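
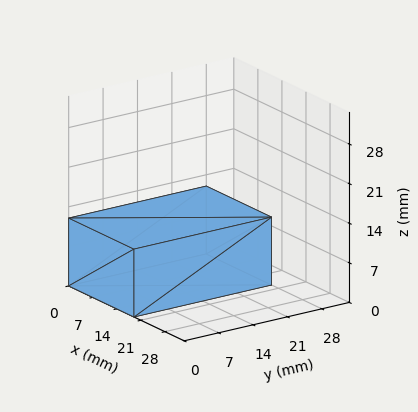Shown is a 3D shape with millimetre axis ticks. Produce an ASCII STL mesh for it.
Reading the render: the shape is a rectangular box, roughly 19 × 28 mm footprint and 12 mm tall (dimensions read to the nearest mm from the axis ticks). For the STL, each face is triangulated and given an outward normal.

solid part
  facet normal 0.0000 0.0000 -1.0000
    outer loop
      vertex 19.0 28.0 0.0
      vertex 19.0 0.0 0.0
      vertex 0.0 0.0 0.0
    endloop
  endfacet
  facet normal 0.0000 0.0000 -1.0000
    outer loop
      vertex 0.0 28.0 0.0
      vertex 19.0 28.0 0.0
      vertex 0.0 0.0 0.0
    endloop
  endfacet
  facet normal 0.0000 0.0000 1.0000
    outer loop
      vertex 0.0 0.0 12.0
      vertex 19.0 0.0 12.0
      vertex 19.0 28.0 12.0
    endloop
  endfacet
  facet normal 0.0000 0.0000 1.0000
    outer loop
      vertex 0.0 0.0 12.0
      vertex 19.0 28.0 12.0
      vertex 0.0 28.0 12.0
    endloop
  endfacet
  facet normal 0.0000 -1.0000 0.0000
    outer loop
      vertex 0.0 0.0 0.0
      vertex 19.0 0.0 0.0
      vertex 19.0 0.0 12.0
    endloop
  endfacet
  facet normal 0.0000 -1.0000 0.0000
    outer loop
      vertex 0.0 0.0 0.0
      vertex 19.0 0.0 12.0
      vertex 0.0 0.0 12.0
    endloop
  endfacet
  facet normal 0.0000 1.0000 0.0000
    outer loop
      vertex 19.0 28.0 12.0
      vertex 19.0 28.0 0.0
      vertex 0.0 28.0 0.0
    endloop
  endfacet
  facet normal 0.0000 1.0000 0.0000
    outer loop
      vertex 0.0 28.0 12.0
      vertex 19.0 28.0 12.0
      vertex 0.0 28.0 0.0
    endloop
  endfacet
  facet normal -1.0000 0.0000 0.0000
    outer loop
      vertex 0.0 28.0 12.0
      vertex 0.0 28.0 0.0
      vertex 0.0 0.0 0.0
    endloop
  endfacet
  facet normal -1.0000 0.0000 0.0000
    outer loop
      vertex 0.0 0.0 12.0
      vertex 0.0 28.0 12.0
      vertex 0.0 0.0 0.0
    endloop
  endfacet
  facet normal 1.0000 0.0000 0.0000
    outer loop
      vertex 19.0 0.0 0.0
      vertex 19.0 28.0 0.0
      vertex 19.0 28.0 12.0
    endloop
  endfacet
  facet normal 1.0000 0.0000 0.0000
    outer loop
      vertex 19.0 0.0 0.0
      vertex 19.0 28.0 12.0
      vertex 19.0 0.0 12.0
    endloop
  endfacet
endsolid part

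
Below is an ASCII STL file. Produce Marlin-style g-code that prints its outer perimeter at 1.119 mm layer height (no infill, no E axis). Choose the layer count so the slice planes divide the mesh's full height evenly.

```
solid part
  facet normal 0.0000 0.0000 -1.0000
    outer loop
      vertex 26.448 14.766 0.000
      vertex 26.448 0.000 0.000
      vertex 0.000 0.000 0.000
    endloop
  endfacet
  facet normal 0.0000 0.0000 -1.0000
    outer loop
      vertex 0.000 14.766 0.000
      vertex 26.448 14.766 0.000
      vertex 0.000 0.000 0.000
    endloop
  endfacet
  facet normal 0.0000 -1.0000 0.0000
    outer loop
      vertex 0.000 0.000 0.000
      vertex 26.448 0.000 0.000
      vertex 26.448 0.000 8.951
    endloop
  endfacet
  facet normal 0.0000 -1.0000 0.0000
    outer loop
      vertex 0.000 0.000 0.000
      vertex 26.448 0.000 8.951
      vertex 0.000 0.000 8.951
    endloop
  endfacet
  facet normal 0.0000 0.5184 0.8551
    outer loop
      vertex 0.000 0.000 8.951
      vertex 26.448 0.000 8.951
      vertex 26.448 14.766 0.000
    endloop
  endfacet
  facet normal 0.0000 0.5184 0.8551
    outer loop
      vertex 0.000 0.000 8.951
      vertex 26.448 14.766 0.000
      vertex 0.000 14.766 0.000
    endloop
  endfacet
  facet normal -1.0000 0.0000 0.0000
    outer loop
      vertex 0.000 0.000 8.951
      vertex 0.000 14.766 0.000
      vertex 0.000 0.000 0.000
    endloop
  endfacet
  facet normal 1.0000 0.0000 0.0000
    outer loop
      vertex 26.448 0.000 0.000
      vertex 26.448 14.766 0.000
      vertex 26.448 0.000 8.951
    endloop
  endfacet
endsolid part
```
; perimeter-only toolpath
G21 ; units = mm
G90 ; absolute positioning
G28 ; home
; layer 1
G0 Z1.119
G0 X0.000 Y0.000
G1 X26.448 Y0.000
G1 X26.448 Y12.920
G1 X0.000 Y12.920
G1 X0.000 Y0.000
; layer 2
G0 Z2.238
G0 X0.000 Y0.000
G1 X26.448 Y0.000
G1 X26.448 Y11.075
G1 X0.000 Y11.075
G1 X0.000 Y0.000
; layer 3
G0 Z3.357
G0 X0.000 Y0.000
G1 X26.448 Y0.000
G1 X26.448 Y9.229
G1 X0.000 Y9.229
G1 X0.000 Y0.000
; layer 4
G0 Z4.476
G0 X0.000 Y0.000
G1 X26.448 Y0.000
G1 X26.448 Y7.383
G1 X0.000 Y7.383
G1 X0.000 Y0.000
; layer 5
G0 Z5.594
G0 X0.000 Y0.000
G1 X26.448 Y0.000
G1 X26.448 Y5.537
G1 X0.000 Y5.537
G1 X0.000 Y0.000
; layer 6
G0 Z6.713
G0 X0.000 Y0.000
G1 X26.448 Y0.000
G1 X26.448 Y3.692
G1 X0.000 Y3.692
G1 X0.000 Y0.000
; layer 7
G0 Z7.832
G0 X0.000 Y0.000
G1 X26.448 Y0.000
G1 X26.448 Y1.846
G1 X0.000 Y1.846
G1 X0.000 Y0.000
M2 ; end

The solid is a wedge (ramp): 26.4 × 14.8 mm base, rising to 8.95 mm along the y=0 edge and sloping linearly to z=0 at y=14.8. Slicing at Δz = 1.119 mm — 8 equal slices spanning the solid's height, so layer i sits at z = i·h/8 — gives 7 non-empty perimeters. Each is a 4-segment closed polygon; G0 lifts to the layer z and rapids to the start vertex, then G1 traces the edges. The cross-section shrinks linearly with z (the slice at the apex is degenerate and omitted).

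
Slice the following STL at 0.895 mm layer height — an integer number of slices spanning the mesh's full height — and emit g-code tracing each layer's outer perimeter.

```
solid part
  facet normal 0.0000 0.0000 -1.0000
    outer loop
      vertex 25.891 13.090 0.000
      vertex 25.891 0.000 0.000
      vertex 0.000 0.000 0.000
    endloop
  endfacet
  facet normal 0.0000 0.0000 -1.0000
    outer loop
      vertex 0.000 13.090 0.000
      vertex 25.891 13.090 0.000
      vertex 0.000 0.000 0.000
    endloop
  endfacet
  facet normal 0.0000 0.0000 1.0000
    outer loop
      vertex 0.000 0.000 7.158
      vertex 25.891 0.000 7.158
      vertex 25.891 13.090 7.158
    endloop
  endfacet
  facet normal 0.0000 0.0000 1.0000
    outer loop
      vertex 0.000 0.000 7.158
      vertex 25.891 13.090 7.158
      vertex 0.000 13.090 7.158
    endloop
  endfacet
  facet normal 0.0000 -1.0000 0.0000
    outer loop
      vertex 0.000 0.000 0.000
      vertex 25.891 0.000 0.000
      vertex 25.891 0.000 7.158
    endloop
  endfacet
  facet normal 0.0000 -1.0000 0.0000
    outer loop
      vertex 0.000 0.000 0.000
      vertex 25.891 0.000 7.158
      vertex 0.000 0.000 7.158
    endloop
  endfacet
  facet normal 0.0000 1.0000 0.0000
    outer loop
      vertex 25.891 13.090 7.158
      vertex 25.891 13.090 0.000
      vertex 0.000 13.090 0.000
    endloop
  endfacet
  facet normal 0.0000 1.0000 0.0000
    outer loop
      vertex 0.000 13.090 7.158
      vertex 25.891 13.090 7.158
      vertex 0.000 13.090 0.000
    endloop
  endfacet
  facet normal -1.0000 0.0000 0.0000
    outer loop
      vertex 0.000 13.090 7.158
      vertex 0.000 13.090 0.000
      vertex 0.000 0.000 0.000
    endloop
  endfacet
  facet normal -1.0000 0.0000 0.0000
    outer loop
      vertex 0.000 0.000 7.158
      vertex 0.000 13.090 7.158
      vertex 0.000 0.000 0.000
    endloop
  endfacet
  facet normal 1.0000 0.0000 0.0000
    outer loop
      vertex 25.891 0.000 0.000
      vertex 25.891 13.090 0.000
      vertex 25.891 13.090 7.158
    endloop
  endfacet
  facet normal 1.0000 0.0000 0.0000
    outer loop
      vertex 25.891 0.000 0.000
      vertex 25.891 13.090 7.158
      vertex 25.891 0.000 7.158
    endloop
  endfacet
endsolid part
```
; perimeter-only toolpath
G21 ; units = mm
G90 ; absolute positioning
G28 ; home
; layer 1
G0 Z0.895
G0 X0.000 Y0.000
G1 X25.891 Y0.000
G1 X25.891 Y13.090
G1 X0.000 Y13.090
G1 X0.000 Y0.000
; layer 2
G0 Z1.790
G0 X0.000 Y0.000
G1 X25.891 Y0.000
G1 X25.891 Y13.090
G1 X0.000 Y13.090
G1 X0.000 Y0.000
; layer 3
G0 Z2.684
G0 X0.000 Y0.000
G1 X25.891 Y0.000
G1 X25.891 Y13.090
G1 X0.000 Y13.090
G1 X0.000 Y0.000
; layer 4
G0 Z3.579
G0 X0.000 Y0.000
G1 X25.891 Y0.000
G1 X25.891 Y13.090
G1 X0.000 Y13.090
G1 X0.000 Y0.000
; layer 5
G0 Z4.474
G0 X0.000 Y0.000
G1 X25.891 Y0.000
G1 X25.891 Y13.090
G1 X0.000 Y13.090
G1 X0.000 Y0.000
; layer 6
G0 Z5.369
G0 X0.000 Y0.000
G1 X25.891 Y0.000
G1 X25.891 Y13.090
G1 X0.000 Y13.090
G1 X0.000 Y0.000
; layer 7
G0 Z6.263
G0 X0.000 Y0.000
G1 X25.891 Y0.000
G1 X25.891 Y13.090
G1 X0.000 Y13.090
G1 X0.000 Y0.000
; layer 8
G0 Z7.158
G0 X0.000 Y0.000
G1 X25.891 Y0.000
G1 X25.891 Y13.090
G1 X0.000 Y13.090
G1 X0.000 Y0.000
M2 ; end

The solid is a rectangular box, roughly 25.9 × 13.1 mm footprint and 7.16 mm tall. Slicing at Δz = 0.895 mm — 8 equal slices spanning the solid's height, so layer i sits at z = i·h/8 — gives 8 non-empty perimeters. Each is a 4-segment closed polygon; G0 lifts to the layer z and rapids to the start vertex, then G1 traces the edges.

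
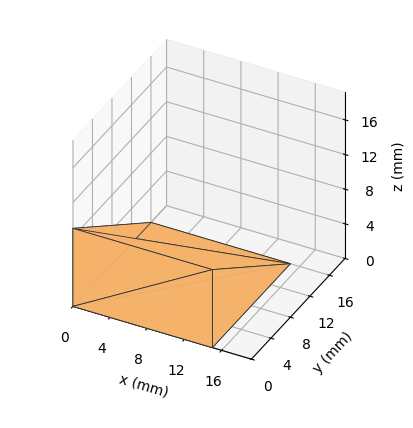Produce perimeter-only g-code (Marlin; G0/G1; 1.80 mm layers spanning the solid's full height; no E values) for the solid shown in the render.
Reading the render: the shape is a wedge (ramp): 15 × 16 mm base, rising to 9 mm along the y=0 edge and sloping linearly to z=0 at y=16 (dimensions read to the nearest mm from the axis ticks). For the g-code, the solid's height is divided into equal slices at the stated Δz and each level perimeter traced with G1 moves after a G0 lift.

; perimeter-only toolpath
G21 ; units = mm
G90 ; absolute positioning
G28 ; home
; layer 1
G0 Z1.80
G0 X0.00 Y0.00
G1 X15.00 Y0.00
G1 X15.00 Y12.80
G1 X0.00 Y12.80
G1 X0.00 Y0.00
; layer 2
G0 Z3.60
G0 X0.00 Y0.00
G1 X15.00 Y0.00
G1 X15.00 Y9.60
G1 X0.00 Y9.60
G1 X0.00 Y0.00
; layer 3
G0 Z5.40
G0 X0.00 Y0.00
G1 X15.00 Y0.00
G1 X15.00 Y6.40
G1 X0.00 Y6.40
G1 X0.00 Y0.00
; layer 4
G0 Z7.20
G0 X0.00 Y0.00
G1 X15.00 Y0.00
G1 X15.00 Y3.20
G1 X0.00 Y3.20
G1 X0.00 Y0.00
M2 ; end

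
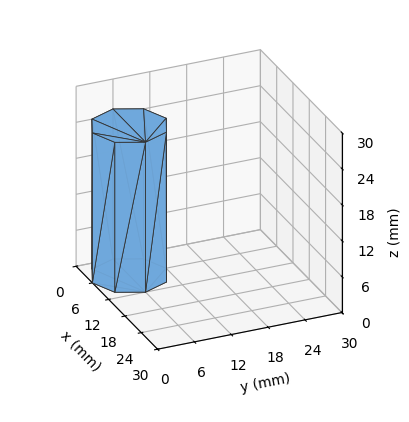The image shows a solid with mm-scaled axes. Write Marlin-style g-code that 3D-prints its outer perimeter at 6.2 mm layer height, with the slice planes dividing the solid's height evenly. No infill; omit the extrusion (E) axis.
Reading the render: the shape is a regular 8-sided prism (a cylinder approximated with 8 flat sides), circumscribed radius ≈ 6 mm, height ≈ 25 mm (dimensions read to the nearest mm from the axis ticks). For the g-code, the solid's height is divided into equal slices at the stated Δz and each level perimeter traced with G1 moves after a G0 lift.

; perimeter-only toolpath
G21 ; units = mm
G90 ; absolute positioning
G28 ; home
; layer 1
G0 Z6.2
G0 X12.0 Y6.0
G1 X10.2 Y10.2
G1 X6.0 Y12.0
G1 X1.8 Y10.2
G1 X0.0 Y6.0
G1 X1.8 Y1.8
G1 X6.0 Y0.0
G1 X10.2 Y1.8
G1 X12.0 Y6.0
; layer 2
G0 Z12.5
G0 X12.0 Y6.0
G1 X10.2 Y10.2
G1 X6.0 Y12.0
G1 X1.8 Y10.2
G1 X0.0 Y6.0
G1 X1.8 Y1.8
G1 X6.0 Y0.0
G1 X10.2 Y1.8
G1 X12.0 Y6.0
; layer 3
G0 Z18.8
G0 X12.0 Y6.0
G1 X10.2 Y10.2
G1 X6.0 Y12.0
G1 X1.8 Y10.2
G1 X0.0 Y6.0
G1 X1.8 Y1.8
G1 X6.0 Y0.0
G1 X10.2 Y1.8
G1 X12.0 Y6.0
; layer 4
G0 Z25.0
G0 X12.0 Y6.0
G1 X10.2 Y10.2
G1 X6.0 Y12.0
G1 X1.8 Y10.2
G1 X0.0 Y6.0
G1 X1.8 Y1.8
G1 X6.0 Y0.0
G1 X10.2 Y1.8
G1 X12.0 Y6.0
M2 ; end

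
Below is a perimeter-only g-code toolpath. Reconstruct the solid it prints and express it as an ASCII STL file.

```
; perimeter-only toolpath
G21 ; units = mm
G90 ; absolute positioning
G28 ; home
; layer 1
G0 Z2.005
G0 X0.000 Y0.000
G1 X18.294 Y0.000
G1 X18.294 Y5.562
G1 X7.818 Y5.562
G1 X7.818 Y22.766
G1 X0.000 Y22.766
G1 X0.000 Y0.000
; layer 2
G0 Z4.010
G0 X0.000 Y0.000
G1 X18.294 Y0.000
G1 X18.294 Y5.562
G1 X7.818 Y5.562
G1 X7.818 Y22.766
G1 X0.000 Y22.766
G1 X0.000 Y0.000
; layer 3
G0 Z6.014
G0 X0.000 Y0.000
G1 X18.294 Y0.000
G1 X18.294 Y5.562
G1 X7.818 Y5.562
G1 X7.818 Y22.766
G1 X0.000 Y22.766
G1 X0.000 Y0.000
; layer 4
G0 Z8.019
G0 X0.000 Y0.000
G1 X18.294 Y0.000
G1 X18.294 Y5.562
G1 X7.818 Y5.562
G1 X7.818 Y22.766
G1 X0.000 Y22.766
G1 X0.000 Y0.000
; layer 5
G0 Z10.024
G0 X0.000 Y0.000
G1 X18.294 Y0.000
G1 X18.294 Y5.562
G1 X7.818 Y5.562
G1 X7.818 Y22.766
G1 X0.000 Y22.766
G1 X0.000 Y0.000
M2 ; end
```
solid part
  facet normal 0.0000 0.0000 -1.0000
    outer loop
      vertex 18.294 5.562 0.000
      vertex 18.294 0.000 0.000
      vertex 0.000 0.000 0.000
    endloop
  endfacet
  facet normal 0.0000 0.0000 -1.0000
    outer loop
      vertex 7.818 5.562 0.000
      vertex 18.294 5.562 0.000
      vertex 0.000 0.000 0.000
    endloop
  endfacet
  facet normal 0.0000 0.0000 -1.0000
    outer loop
      vertex 7.818 22.766 0.000
      vertex 7.818 5.562 0.000
      vertex 0.000 0.000 0.000
    endloop
  endfacet
  facet normal 0.0000 0.0000 -1.0000
    outer loop
      vertex 0.000 22.766 0.000
      vertex 7.818 22.766 0.000
      vertex 0.000 0.000 0.000
    endloop
  endfacet
  facet normal 0.0000 0.0000 1.0000
    outer loop
      vertex 0.000 0.000 10.024
      vertex 18.294 0.000 10.024
      vertex 18.294 5.562 10.024
    endloop
  endfacet
  facet normal 0.0000 0.0000 1.0000
    outer loop
      vertex 0.000 0.000 10.024
      vertex 18.294 5.562 10.024
      vertex 7.818 5.562 10.024
    endloop
  endfacet
  facet normal 0.0000 0.0000 1.0000
    outer loop
      vertex 0.000 0.000 10.024
      vertex 7.818 5.562 10.024
      vertex 7.818 22.766 10.024
    endloop
  endfacet
  facet normal 0.0000 0.0000 1.0000
    outer loop
      vertex 0.000 0.000 10.024
      vertex 7.818 22.766 10.024
      vertex 0.000 22.766 10.024
    endloop
  endfacet
  facet normal 0.0000 -1.0000 0.0000
    outer loop
      vertex 0.000 0.000 0.000
      vertex 18.294 0.000 0.000
      vertex 18.294 0.000 10.024
    endloop
  endfacet
  facet normal 0.0000 -1.0000 0.0000
    outer loop
      vertex 0.000 0.000 0.000
      vertex 18.294 0.000 10.024
      vertex 0.000 0.000 10.024
    endloop
  endfacet
  facet normal 1.0000 0.0000 0.0000
    outer loop
      vertex 18.294 0.000 0.000
      vertex 18.294 5.562 0.000
      vertex 18.294 5.562 10.024
    endloop
  endfacet
  facet normal 1.0000 0.0000 0.0000
    outer loop
      vertex 18.294 0.000 0.000
      vertex 18.294 5.562 10.024
      vertex 18.294 0.000 10.024
    endloop
  endfacet
  facet normal 0.0000 1.0000 0.0000
    outer loop
      vertex 18.294 5.562 0.000
      vertex 7.818 5.562 0.000
      vertex 7.818 5.562 10.024
    endloop
  endfacet
  facet normal 0.0000 1.0000 0.0000
    outer loop
      vertex 18.294 5.562 0.000
      vertex 7.818 5.562 10.024
      vertex 18.294 5.562 10.024
    endloop
  endfacet
  facet normal 1.0000 0.0000 0.0000
    outer loop
      vertex 7.818 5.562 0.000
      vertex 7.818 22.766 0.000
      vertex 7.818 22.766 10.024
    endloop
  endfacet
  facet normal 1.0000 0.0000 0.0000
    outer loop
      vertex 7.818 5.562 0.000
      vertex 7.818 22.766 10.024
      vertex 7.818 5.562 10.024
    endloop
  endfacet
  facet normal 0.0000 1.0000 0.0000
    outer loop
      vertex 7.818 22.766 0.000
      vertex 0.000 22.766 0.000
      vertex 0.000 22.766 10.024
    endloop
  endfacet
  facet normal 0.0000 1.0000 0.0000
    outer loop
      vertex 7.818 22.766 0.000
      vertex 0.000 22.766 10.024
      vertex 7.818 22.766 10.024
    endloop
  endfacet
  facet normal -1.0000 0.0000 0.0000
    outer loop
      vertex 0.000 22.766 0.000
      vertex 0.000 0.000 0.000
      vertex 0.000 0.000 10.024
    endloop
  endfacet
  facet normal -1.0000 0.0000 0.0000
    outer loop
      vertex 0.000 22.766 0.000
      vertex 0.000 0.000 10.024
      vertex 0.000 22.766 10.024
    endloop
  endfacet
endsolid part

The G0 Z moves step by Δz≈2.005 mm. Every layer's G1 loop is the same polygon, so the solid is a straight extrusion of it from z=0 to z≈10. Closing with flat bottom and top caps and triangulating gives 20 facets — an L-shaped prism: outer 18.3 × 22.8 mm, arm thicknesses ≈ 5.56 mm (horizontal) and 7.82 mm (vertical), extruded 10 mm in z.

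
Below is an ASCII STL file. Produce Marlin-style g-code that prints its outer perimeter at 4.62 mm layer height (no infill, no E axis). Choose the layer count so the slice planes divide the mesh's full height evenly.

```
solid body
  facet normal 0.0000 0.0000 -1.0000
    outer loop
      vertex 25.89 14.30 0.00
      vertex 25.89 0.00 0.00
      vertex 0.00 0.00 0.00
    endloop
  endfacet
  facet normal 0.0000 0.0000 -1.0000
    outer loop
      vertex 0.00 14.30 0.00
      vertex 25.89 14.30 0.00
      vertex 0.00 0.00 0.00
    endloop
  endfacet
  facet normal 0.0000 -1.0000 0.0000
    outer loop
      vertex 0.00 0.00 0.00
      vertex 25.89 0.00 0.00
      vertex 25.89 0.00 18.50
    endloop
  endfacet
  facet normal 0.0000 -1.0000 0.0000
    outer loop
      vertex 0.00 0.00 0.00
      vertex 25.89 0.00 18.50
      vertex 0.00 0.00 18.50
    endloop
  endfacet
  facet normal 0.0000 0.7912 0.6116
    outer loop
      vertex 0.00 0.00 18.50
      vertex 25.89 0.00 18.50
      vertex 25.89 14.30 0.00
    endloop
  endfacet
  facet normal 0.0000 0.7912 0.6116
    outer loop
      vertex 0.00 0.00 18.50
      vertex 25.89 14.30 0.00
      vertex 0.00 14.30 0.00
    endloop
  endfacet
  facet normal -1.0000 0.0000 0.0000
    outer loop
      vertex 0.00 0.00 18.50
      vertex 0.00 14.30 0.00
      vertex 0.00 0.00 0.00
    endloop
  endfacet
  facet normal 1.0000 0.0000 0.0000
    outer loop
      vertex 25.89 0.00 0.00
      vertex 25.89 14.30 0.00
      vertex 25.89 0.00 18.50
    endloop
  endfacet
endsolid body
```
; perimeter-only toolpath
G21 ; units = mm
G90 ; absolute positioning
G28 ; home
; layer 1
G0 Z4.62
G0 X0.00 Y0.00
G1 X25.89 Y0.00
G1 X25.89 Y10.73
G1 X0.00 Y10.73
G1 X0.00 Y0.00
; layer 2
G0 Z9.25
G0 X0.00 Y0.00
G1 X25.89 Y0.00
G1 X25.89 Y7.15
G1 X0.00 Y7.15
G1 X0.00 Y0.00
; layer 3
G0 Z13.88
G0 X0.00 Y0.00
G1 X25.89 Y0.00
G1 X25.89 Y3.58
G1 X0.00 Y3.58
G1 X0.00 Y0.00
M2 ; end

The solid is a wedge (ramp): 25.9 × 14.3 mm base, rising to 18.5 mm along the y=0 edge and sloping linearly to z=0 at y=14.3. Slicing at Δz = 4.62 mm — 4 equal slices spanning the solid's height, so layer i sits at z = i·h/4 — gives 3 non-empty perimeters. Each is a 4-segment closed polygon; G0 lifts to the layer z and rapids to the start vertex, then G1 traces the edges. The cross-section shrinks linearly with z (the slice at the apex is degenerate and omitted).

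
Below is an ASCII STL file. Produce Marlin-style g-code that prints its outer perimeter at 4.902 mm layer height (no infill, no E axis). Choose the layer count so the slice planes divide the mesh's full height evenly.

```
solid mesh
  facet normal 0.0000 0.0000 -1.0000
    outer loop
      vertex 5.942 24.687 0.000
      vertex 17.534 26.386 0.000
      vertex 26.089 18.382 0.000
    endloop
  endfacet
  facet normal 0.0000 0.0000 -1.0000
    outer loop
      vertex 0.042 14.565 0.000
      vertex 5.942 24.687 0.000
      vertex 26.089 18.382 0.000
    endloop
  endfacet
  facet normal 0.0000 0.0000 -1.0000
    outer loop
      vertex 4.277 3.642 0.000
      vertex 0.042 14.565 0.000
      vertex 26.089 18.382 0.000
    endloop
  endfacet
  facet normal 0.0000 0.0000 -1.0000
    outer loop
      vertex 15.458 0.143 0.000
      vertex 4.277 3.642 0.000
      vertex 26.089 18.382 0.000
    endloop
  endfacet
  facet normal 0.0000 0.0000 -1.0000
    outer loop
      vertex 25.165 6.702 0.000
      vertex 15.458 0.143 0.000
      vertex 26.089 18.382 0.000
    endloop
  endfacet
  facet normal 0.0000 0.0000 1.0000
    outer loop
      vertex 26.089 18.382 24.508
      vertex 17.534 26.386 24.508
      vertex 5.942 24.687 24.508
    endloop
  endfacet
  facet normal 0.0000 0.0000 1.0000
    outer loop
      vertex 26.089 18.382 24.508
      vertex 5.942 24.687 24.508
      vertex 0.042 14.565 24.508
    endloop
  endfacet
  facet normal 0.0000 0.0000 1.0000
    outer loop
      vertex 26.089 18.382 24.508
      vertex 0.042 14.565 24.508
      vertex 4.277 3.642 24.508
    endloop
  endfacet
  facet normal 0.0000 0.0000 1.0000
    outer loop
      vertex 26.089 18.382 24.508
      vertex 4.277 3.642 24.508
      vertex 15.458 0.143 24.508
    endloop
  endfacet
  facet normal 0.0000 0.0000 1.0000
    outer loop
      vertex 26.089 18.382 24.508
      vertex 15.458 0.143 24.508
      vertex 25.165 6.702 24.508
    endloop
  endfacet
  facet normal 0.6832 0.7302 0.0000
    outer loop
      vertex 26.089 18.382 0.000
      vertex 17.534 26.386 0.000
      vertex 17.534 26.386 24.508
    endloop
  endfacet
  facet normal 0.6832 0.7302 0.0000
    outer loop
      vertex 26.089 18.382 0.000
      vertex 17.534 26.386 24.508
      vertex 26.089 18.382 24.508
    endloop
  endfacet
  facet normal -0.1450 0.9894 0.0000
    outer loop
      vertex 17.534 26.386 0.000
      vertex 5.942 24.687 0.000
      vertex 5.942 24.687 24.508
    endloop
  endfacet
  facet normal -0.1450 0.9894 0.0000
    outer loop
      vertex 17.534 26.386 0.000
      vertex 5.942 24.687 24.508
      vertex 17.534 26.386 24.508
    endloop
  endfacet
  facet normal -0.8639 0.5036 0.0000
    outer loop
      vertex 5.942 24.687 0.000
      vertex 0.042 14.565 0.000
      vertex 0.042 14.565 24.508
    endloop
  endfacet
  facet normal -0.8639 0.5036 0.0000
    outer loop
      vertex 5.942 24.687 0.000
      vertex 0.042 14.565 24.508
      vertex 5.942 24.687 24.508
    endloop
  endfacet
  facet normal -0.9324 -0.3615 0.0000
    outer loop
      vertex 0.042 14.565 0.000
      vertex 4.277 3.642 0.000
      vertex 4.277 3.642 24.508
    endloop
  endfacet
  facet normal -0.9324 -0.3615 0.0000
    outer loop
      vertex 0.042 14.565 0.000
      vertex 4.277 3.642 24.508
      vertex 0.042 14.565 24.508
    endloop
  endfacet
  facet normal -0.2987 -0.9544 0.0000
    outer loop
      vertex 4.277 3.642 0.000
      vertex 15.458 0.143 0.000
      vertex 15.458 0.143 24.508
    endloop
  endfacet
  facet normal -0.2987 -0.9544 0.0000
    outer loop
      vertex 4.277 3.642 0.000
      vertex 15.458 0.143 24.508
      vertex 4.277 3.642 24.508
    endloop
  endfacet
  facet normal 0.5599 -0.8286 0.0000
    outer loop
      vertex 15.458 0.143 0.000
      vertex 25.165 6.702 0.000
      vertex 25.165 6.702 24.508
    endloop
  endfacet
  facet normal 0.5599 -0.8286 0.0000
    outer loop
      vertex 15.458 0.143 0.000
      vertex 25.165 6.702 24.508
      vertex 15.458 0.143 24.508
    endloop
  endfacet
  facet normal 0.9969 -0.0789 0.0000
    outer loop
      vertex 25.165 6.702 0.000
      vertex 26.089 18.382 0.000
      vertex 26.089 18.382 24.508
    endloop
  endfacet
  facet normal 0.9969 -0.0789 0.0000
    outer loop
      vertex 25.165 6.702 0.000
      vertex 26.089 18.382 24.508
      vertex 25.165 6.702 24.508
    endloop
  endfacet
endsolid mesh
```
; perimeter-only toolpath
G21 ; units = mm
G90 ; absolute positioning
G28 ; home
; layer 1
G0 Z4.902
G0 X26.089 Y18.382
G1 X17.534 Y26.386
G1 X5.942 Y24.687
G1 X0.042 Y14.565
G1 X4.277 Y3.642
G1 X15.458 Y0.143
G1 X25.165 Y6.702
G1 X26.089 Y18.382
; layer 2
G0 Z9.803
G0 X26.089 Y18.382
G1 X17.534 Y26.386
G1 X5.942 Y24.687
G1 X0.042 Y14.565
G1 X4.277 Y3.642
G1 X15.458 Y0.143
G1 X25.165 Y6.702
G1 X26.089 Y18.382
; layer 3
G0 Z14.705
G0 X26.089 Y18.382
G1 X17.534 Y26.386
G1 X5.942 Y24.687
G1 X0.042 Y14.565
G1 X4.277 Y3.642
G1 X15.458 Y0.143
G1 X25.165 Y6.702
G1 X26.089 Y18.382
; layer 4
G0 Z19.606
G0 X26.089 Y18.382
G1 X17.534 Y26.386
G1 X5.942 Y24.687
G1 X0.042 Y14.565
G1 X4.277 Y3.642
G1 X15.458 Y0.143
G1 X25.165 Y6.702
G1 X26.089 Y18.382
; layer 5
G0 Z24.508
G0 X26.089 Y18.382
G1 X17.534 Y26.386
G1 X5.942 Y24.687
G1 X0.042 Y14.565
G1 X4.277 Y3.642
G1 X15.458 Y0.143
G1 X25.165 Y6.702
G1 X26.089 Y18.382
M2 ; end

The solid is a regular 7-sided prism (a cylinder approximated with 7 flat sides), circumscribed radius ≈ 13.5 mm, height ≈ 24.5 mm. Slicing at Δz = 4.902 mm — 5 equal slices spanning the solid's height, so layer i sits at z = i·h/5 — gives 5 non-empty perimeters. Each is a 7-segment closed polygon; G0 lifts to the layer z and rapids to the start vertex, then G1 traces the edges.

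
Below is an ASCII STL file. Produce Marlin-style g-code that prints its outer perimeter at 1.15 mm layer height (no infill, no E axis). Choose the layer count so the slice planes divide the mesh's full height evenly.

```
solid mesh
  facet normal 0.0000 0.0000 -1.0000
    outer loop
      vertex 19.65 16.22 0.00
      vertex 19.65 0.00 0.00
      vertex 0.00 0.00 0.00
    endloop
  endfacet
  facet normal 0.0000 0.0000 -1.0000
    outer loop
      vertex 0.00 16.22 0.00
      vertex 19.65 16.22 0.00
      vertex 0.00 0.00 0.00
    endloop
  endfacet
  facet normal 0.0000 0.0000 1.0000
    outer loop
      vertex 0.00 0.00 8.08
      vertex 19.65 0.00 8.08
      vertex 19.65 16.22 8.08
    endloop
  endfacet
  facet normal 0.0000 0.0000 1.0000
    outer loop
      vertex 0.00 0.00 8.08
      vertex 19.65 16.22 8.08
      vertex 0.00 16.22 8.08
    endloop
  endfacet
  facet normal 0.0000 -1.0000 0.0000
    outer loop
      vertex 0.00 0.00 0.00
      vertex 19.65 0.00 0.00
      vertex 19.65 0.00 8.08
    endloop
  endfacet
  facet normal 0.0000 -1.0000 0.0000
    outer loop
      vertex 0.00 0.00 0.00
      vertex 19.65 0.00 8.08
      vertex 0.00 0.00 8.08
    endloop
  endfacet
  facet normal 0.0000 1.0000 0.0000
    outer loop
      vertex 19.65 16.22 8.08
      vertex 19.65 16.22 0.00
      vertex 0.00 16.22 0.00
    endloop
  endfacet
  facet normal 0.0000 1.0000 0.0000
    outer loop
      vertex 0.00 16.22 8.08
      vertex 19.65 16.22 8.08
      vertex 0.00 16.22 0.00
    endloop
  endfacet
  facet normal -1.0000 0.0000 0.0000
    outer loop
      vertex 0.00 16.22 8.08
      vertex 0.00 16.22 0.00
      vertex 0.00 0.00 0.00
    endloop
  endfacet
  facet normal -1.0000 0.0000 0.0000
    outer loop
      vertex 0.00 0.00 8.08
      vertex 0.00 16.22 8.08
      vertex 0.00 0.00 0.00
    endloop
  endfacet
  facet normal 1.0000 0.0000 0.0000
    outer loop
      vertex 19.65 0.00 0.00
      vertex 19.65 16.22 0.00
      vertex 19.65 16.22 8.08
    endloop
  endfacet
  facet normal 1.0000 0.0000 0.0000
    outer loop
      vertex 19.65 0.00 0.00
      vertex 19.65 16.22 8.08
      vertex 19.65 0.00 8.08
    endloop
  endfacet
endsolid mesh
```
; perimeter-only toolpath
G21 ; units = mm
G90 ; absolute positioning
G28 ; home
; layer 1
G0 Z1.15
G0 X0.00 Y0.00
G1 X19.65 Y0.00
G1 X19.65 Y16.22
G1 X0.00 Y16.22
G1 X0.00 Y0.00
; layer 2
G0 Z2.31
G0 X0.00 Y0.00
G1 X19.65 Y0.00
G1 X19.65 Y16.22
G1 X0.00 Y16.22
G1 X0.00 Y0.00
; layer 3
G0 Z3.46
G0 X0.00 Y0.00
G1 X19.65 Y0.00
G1 X19.65 Y16.22
G1 X0.00 Y16.22
G1 X0.00 Y0.00
; layer 4
G0 Z4.62
G0 X0.00 Y0.00
G1 X19.65 Y0.00
G1 X19.65 Y16.22
G1 X0.00 Y16.22
G1 X0.00 Y0.00
; layer 5
G0 Z5.77
G0 X0.00 Y0.00
G1 X19.65 Y0.00
G1 X19.65 Y16.22
G1 X0.00 Y16.22
G1 X0.00 Y0.00
; layer 6
G0 Z6.93
G0 X0.00 Y0.00
G1 X19.65 Y0.00
G1 X19.65 Y16.22
G1 X0.00 Y16.22
G1 X0.00 Y0.00
; layer 7
G0 Z8.08
G0 X0.00 Y0.00
G1 X19.65 Y0.00
G1 X19.65 Y16.22
G1 X0.00 Y16.22
G1 X0.00 Y0.00
M2 ; end

The solid is a rectangular box, roughly 19.6 × 16.2 mm footprint and 8.08 mm tall. Slicing at Δz = 1.15 mm — 7 equal slices spanning the solid's height, so layer i sits at z = i·h/7 — gives 7 non-empty perimeters. Each is a 4-segment closed polygon; G0 lifts to the layer z and rapids to the start vertex, then G1 traces the edges.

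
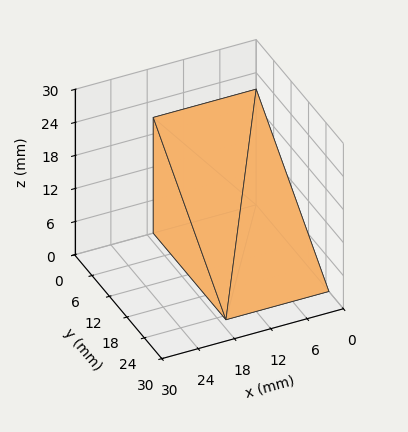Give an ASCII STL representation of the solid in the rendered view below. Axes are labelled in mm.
Reading the render: the shape is a wedge (ramp): 17 × 25 mm base, rising to 21 mm along the y=0 edge and sloping linearly to z=0 at y=25 (dimensions read to the nearest mm from the axis ticks). For the STL, each face is triangulated and given an outward normal.

solid part
  facet normal 0.0000 0.0000 -1.0000
    outer loop
      vertex 17.000 25.000 0.000
      vertex 17.000 0.000 0.000
      vertex 0.000 0.000 0.000
    endloop
  endfacet
  facet normal 0.0000 0.0000 -1.0000
    outer loop
      vertex 0.000 25.000 0.000
      vertex 17.000 25.000 0.000
      vertex 0.000 0.000 0.000
    endloop
  endfacet
  facet normal 0.0000 -1.0000 0.0000
    outer loop
      vertex 0.000 0.000 0.000
      vertex 17.000 0.000 0.000
      vertex 17.000 0.000 21.000
    endloop
  endfacet
  facet normal 0.0000 -1.0000 0.0000
    outer loop
      vertex 0.000 0.000 0.000
      vertex 17.000 0.000 21.000
      vertex 0.000 0.000 21.000
    endloop
  endfacet
  facet normal 0.0000 0.6432 0.7657
    outer loop
      vertex 0.000 0.000 21.000
      vertex 17.000 0.000 21.000
      vertex 17.000 25.000 0.000
    endloop
  endfacet
  facet normal 0.0000 0.6432 0.7657
    outer loop
      vertex 0.000 0.000 21.000
      vertex 17.000 25.000 0.000
      vertex 0.000 25.000 0.000
    endloop
  endfacet
  facet normal -1.0000 0.0000 0.0000
    outer loop
      vertex 0.000 0.000 21.000
      vertex 0.000 25.000 0.000
      vertex 0.000 0.000 0.000
    endloop
  endfacet
  facet normal 1.0000 0.0000 0.0000
    outer loop
      vertex 17.000 0.000 0.000
      vertex 17.000 25.000 0.000
      vertex 17.000 0.000 21.000
    endloop
  endfacet
endsolid part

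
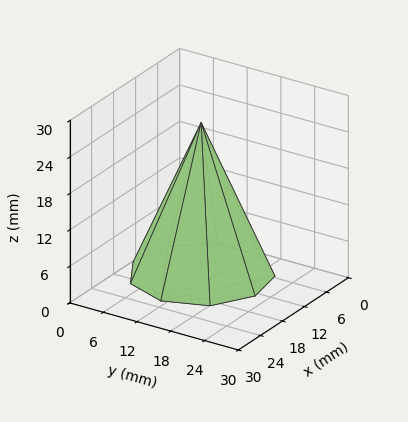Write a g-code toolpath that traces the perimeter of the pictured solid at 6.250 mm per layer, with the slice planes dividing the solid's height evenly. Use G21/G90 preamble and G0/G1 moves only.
Reading the render: the shape is a regular 9-sided pyramid, base circumscribed radius ≈ 11 mm, apex at z ≈ 25 mm (dimensions read to the nearest mm from the axis ticks). For the g-code, the solid's height is divided into equal slices at the stated Δz and each level perimeter traced with G1 moves after a G0 lift.

; perimeter-only toolpath
G21 ; units = mm
G90 ; absolute positioning
G28 ; home
; layer 1
G0 Z6.250
G0 X19.250 Y11.000
G1 X17.319 Y16.303
G1 X12.433 Y19.125
G1 X6.875 Y18.145
G1 X3.247 Y13.822
G1 X3.247 Y8.178
G1 X6.875 Y3.856
G1 X12.433 Y2.875
G1 X17.319 Y5.697
G1 X19.250 Y11.000
; layer 2
G0 Z12.500
G0 X16.500 Y11.000
G1 X15.213 Y14.536
G1 X11.955 Y16.416
G1 X8.250 Y15.763
G1 X5.832 Y12.881
G1 X5.832 Y9.119
G1 X8.250 Y6.237
G1 X11.955 Y5.583
G1 X15.213 Y7.465
G1 X16.500 Y11.000
; layer 3
G0 Z18.750
G0 X13.750 Y11.000
G1 X13.107 Y12.768
G1 X11.477 Y13.708
G1 X9.625 Y13.381
G1 X8.416 Y11.941
G1 X8.416 Y10.059
G1 X9.625 Y8.618
G1 X11.477 Y8.292
G1 X13.107 Y9.232
G1 X13.750 Y11.000
M2 ; end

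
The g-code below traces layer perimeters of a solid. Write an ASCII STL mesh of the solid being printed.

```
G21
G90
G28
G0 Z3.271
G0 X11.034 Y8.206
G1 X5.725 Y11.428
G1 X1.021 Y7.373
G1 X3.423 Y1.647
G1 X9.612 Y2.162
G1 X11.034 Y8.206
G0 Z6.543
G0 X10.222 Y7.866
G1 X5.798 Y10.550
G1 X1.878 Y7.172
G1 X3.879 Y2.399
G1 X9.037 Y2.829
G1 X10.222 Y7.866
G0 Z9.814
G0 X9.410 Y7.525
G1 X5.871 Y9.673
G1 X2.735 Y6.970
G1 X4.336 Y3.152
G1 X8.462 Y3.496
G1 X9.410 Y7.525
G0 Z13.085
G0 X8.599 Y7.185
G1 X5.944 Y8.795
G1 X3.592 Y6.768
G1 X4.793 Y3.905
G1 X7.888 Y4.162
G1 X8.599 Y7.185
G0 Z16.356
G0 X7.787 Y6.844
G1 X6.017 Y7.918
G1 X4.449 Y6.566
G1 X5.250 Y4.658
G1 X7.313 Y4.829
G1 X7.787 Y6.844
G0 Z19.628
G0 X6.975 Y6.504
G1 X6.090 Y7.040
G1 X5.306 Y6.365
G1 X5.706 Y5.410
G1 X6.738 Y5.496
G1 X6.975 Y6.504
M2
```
solid part
  facet normal 0.0000 0.0000 -1.0000
    outer loop
      vertex 0.164 7.575 0.000
      vertex 5.652 12.305 0.000
      vertex 11.846 8.547 0.000
    endloop
  endfacet
  facet normal 0.0000 0.0000 -1.0000
    outer loop
      vertex 2.966 0.894 0.000
      vertex 0.164 7.575 0.000
      vertex 11.846 8.547 0.000
    endloop
  endfacet
  facet normal 0.0000 0.0000 -1.0000
    outer loop
      vertex 10.187 1.495 0.000
      vertex 2.966 0.894 0.000
      vertex 11.846 8.547 0.000
    endloop
  endfacet
  facet normal 0.5068 0.8354 0.2128
    outer loop
      vertex 11.846 8.547 0.000
      vertex 5.652 12.305 0.000
      vertex 6.163 6.163 22.899
    endloop
  endfacet
  facet normal -0.6379 0.7401 0.2128
    outer loop
      vertex 5.652 12.305 0.000
      vertex 0.164 7.575 0.000
      vertex 6.163 6.163 22.899
    endloop
  endfacet
  facet normal -0.9011 -0.3779 0.2128
    outer loop
      vertex 0.164 7.575 0.000
      vertex 2.966 0.894 0.000
      vertex 6.163 6.163 22.899
    endloop
  endfacet
  facet normal 0.0810 -0.9737 0.2127
    outer loop
      vertex 2.966 0.894 0.000
      vertex 10.187 1.495 0.000
      vertex 6.163 6.163 22.899
    endloop
  endfacet
  facet normal 0.9511 -0.2238 0.2128
    outer loop
      vertex 10.187 1.495 0.000
      vertex 11.846 8.547 0.000
      vertex 6.163 6.163 22.899
    endloop
  endfacet
endsolid part

The G0 Z moves step by Δz≈3.271 mm. The G1 loops shrink linearly with z, so the solid tapers from its base footprint up to z≈22.9. Closing with a flat bottom cap and the tapered top and triangulating gives 8 facets — a regular 5-sided pyramid, base circumscribed radius ≈ 6.16 mm, apex at z ≈ 22.9 mm.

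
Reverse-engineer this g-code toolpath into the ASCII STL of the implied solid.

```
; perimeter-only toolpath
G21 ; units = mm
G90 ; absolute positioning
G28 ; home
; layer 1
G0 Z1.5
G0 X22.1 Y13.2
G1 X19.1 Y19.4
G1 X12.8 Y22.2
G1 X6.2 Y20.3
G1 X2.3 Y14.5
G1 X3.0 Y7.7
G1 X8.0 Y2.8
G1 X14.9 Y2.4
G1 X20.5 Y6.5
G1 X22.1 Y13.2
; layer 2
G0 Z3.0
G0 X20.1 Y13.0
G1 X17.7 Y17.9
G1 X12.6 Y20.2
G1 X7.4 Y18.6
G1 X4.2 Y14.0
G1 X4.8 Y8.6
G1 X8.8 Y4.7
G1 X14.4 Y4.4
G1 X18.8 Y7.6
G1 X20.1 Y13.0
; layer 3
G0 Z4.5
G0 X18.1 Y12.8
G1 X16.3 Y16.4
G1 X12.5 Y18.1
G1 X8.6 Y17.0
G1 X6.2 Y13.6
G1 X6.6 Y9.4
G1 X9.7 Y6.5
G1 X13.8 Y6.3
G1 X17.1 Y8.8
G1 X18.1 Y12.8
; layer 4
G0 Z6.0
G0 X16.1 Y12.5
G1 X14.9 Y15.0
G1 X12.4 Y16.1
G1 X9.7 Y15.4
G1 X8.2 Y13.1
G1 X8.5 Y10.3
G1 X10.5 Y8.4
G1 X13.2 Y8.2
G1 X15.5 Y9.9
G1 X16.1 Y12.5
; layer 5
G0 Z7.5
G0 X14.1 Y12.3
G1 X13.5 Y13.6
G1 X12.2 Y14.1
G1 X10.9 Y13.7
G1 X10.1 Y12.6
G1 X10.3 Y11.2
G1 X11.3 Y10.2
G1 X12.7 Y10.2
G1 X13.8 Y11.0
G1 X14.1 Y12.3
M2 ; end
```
solid part
  facet normal 0.0000 0.0000 -1.0000
    outer loop
      vertex 12.9 24.2 0.0
      vertex 20.5 20.8 0.0
      vertex 24.1 13.4 0.0
    endloop
  endfacet
  facet normal 0.0000 0.0000 -1.0000
    outer loop
      vertex 5.0 21.9 0.0
      vertex 12.9 24.2 0.0
      vertex 24.1 13.4 0.0
    endloop
  endfacet
  facet normal 0.0000 0.0000 -1.0000
    outer loop
      vertex 0.3 15.0 0.0
      vertex 5.0 21.9 0.0
      vertex 24.1 13.4 0.0
    endloop
  endfacet
  facet normal 0.0000 0.0000 -1.0000
    outer loop
      vertex 1.2 6.8 0.0
      vertex 0.3 15.0 0.0
      vertex 24.1 13.4 0.0
    endloop
  endfacet
  facet normal 0.0000 0.0000 -1.0000
    outer loop
      vertex 7.2 1.0 0.0
      vertex 1.2 6.8 0.0
      vertex 24.1 13.4 0.0
    endloop
  endfacet
  facet normal 0.0000 0.0000 -1.0000
    outer loop
      vertex 15.5 0.5 0.0
      vertex 7.2 1.0 0.0
      vertex 24.1 13.4 0.0
    endloop
  endfacet
  facet normal 0.0000 0.0000 -1.0000
    outer loop
      vertex 22.2 5.4 0.0
      vertex 15.5 0.5 0.0
      vertex 24.1 13.4 0.0
    endloop
  endfacet
  facet normal 0.5584 0.2717 0.7838
    outer loop
      vertex 24.1 13.4 0.0
      vertex 20.5 20.8 0.0
      vertex 12.1 12.1 9.0
    endloop
  endfacet
  facet normal 0.2534 0.5665 0.7841
    outer loop
      vertex 20.5 20.8 0.0
      vertex 12.9 24.2 0.0
      vertex 12.1 12.1 9.0
    endloop
  endfacet
  facet normal -0.1733 0.5951 0.7847
    outer loop
      vertex 12.9 24.2 0.0
      vertex 5.0 21.9 0.0
      vertex 12.1 12.1 9.0
    endloop
  endfacet
  facet normal -0.5125 0.3491 0.7845
    outer loop
      vertex 5.0 21.9 0.0
      vertex 0.3 15.0 0.0
      vertex 12.1 12.1 9.0
    endloop
  endfacet
  facet normal -0.6155 -0.0676 0.7852
    outer loop
      vertex 0.3 15.0 0.0
      vertex 1.2 6.8 0.0
      vertex 12.1 12.1 9.0
    endloop
  endfacet
  facet normal -0.4310 -0.4458 0.7845
    outer loop
      vertex 1.2 6.8 0.0
      vertex 7.2 1.0 0.0
      vertex 12.1 12.1 9.0
    endloop
  endfacet
  facet normal -0.0373 -0.6194 0.7842
    outer loop
      vertex 7.2 1.0 0.0
      vertex 15.5 0.5 0.0
      vertex 12.1 12.1 9.0
    endloop
  endfacet
  facet normal 0.3664 -0.5010 0.7841
    outer loop
      vertex 15.5 0.5 0.0
      vertex 22.2 5.4 0.0
      vertex 12.1 12.1 9.0
    endloop
  endfacet
  facet normal 0.6037 -0.1434 0.7842
    outer loop
      vertex 22.2 5.4 0.0
      vertex 24.1 13.4 0.0
      vertex 12.1 12.1 9.0
    endloop
  endfacet
endsolid part

The G0 Z moves step by Δz≈1.5 mm. The G1 loops shrink linearly with z, so the solid tapers from its base footprint up to z≈9. Closing with a flat bottom cap and the tapered top and triangulating gives 16 facets — a regular 9-sided pyramid, base circumscribed radius ≈ 12.1 mm, apex at z ≈ 9 mm.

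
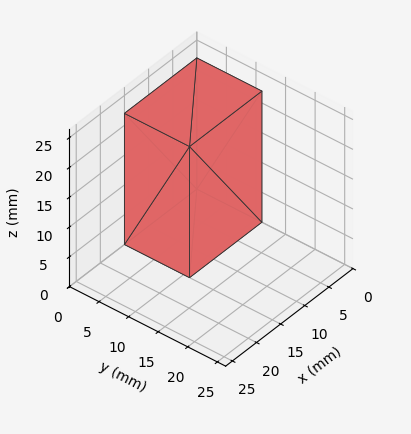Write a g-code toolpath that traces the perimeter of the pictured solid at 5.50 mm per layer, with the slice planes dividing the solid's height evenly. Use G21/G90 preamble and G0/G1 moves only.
Reading the render: the shape is a rectangular box, roughly 15 × 11 mm footprint and 22 mm tall (dimensions read to the nearest mm from the axis ticks). For the g-code, the solid's height is divided into equal slices at the stated Δz and each level perimeter traced with G1 moves after a G0 lift.

; perimeter-only toolpath
G21 ; units = mm
G90 ; absolute positioning
G28 ; home
; layer 1
G0 Z5.50
G0 X0.00 Y0.00
G1 X15.00 Y0.00
G1 X15.00 Y11.00
G1 X0.00 Y11.00
G1 X0.00 Y0.00
; layer 2
G0 Z11.00
G0 X0.00 Y0.00
G1 X15.00 Y0.00
G1 X15.00 Y11.00
G1 X0.00 Y11.00
G1 X0.00 Y0.00
; layer 3
G0 Z16.50
G0 X0.00 Y0.00
G1 X15.00 Y0.00
G1 X15.00 Y11.00
G1 X0.00 Y11.00
G1 X0.00 Y0.00
; layer 4
G0 Z22.00
G0 X0.00 Y0.00
G1 X15.00 Y0.00
G1 X15.00 Y11.00
G1 X0.00 Y11.00
G1 X0.00 Y0.00
M2 ; end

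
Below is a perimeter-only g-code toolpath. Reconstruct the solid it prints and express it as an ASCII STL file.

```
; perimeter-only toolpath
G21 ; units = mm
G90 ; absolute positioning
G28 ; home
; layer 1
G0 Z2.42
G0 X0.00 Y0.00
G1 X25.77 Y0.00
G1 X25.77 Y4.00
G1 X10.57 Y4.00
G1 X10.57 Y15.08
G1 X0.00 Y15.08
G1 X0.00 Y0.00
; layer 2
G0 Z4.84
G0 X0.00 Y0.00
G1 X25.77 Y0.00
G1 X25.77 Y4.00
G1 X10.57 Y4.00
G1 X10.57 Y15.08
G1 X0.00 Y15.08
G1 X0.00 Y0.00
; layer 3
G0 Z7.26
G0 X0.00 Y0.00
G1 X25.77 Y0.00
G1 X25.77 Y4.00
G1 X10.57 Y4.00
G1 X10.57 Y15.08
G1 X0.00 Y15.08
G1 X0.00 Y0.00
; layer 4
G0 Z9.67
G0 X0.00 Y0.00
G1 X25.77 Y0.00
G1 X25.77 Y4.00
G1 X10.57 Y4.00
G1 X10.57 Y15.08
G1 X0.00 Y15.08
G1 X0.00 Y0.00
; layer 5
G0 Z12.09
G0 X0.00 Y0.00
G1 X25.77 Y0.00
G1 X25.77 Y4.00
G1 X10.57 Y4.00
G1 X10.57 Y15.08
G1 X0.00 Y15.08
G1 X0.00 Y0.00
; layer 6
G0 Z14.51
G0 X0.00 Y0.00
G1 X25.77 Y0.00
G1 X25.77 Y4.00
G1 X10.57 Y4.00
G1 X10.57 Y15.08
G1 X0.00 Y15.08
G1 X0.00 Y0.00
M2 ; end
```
solid part
  facet normal 0.0000 0.0000 -1.0000
    outer loop
      vertex 25.77 4.00 0.00
      vertex 25.77 0.00 0.00
      vertex 0.00 0.00 0.00
    endloop
  endfacet
  facet normal 0.0000 0.0000 -1.0000
    outer loop
      vertex 10.57 4.00 0.00
      vertex 25.77 4.00 0.00
      vertex 0.00 0.00 0.00
    endloop
  endfacet
  facet normal 0.0000 0.0000 -1.0000
    outer loop
      vertex 10.57 15.08 0.00
      vertex 10.57 4.00 0.00
      vertex 0.00 0.00 0.00
    endloop
  endfacet
  facet normal 0.0000 0.0000 -1.0000
    outer loop
      vertex 0.00 15.08 0.00
      vertex 10.57 15.08 0.00
      vertex 0.00 0.00 0.00
    endloop
  endfacet
  facet normal 0.0000 0.0000 1.0000
    outer loop
      vertex 0.00 0.00 14.51
      vertex 25.77 0.00 14.51
      vertex 25.77 4.00 14.51
    endloop
  endfacet
  facet normal 0.0000 0.0000 1.0000
    outer loop
      vertex 0.00 0.00 14.51
      vertex 25.77 4.00 14.51
      vertex 10.57 4.00 14.51
    endloop
  endfacet
  facet normal 0.0000 0.0000 1.0000
    outer loop
      vertex 0.00 0.00 14.51
      vertex 10.57 4.00 14.51
      vertex 10.57 15.08 14.51
    endloop
  endfacet
  facet normal 0.0000 0.0000 1.0000
    outer loop
      vertex 0.00 0.00 14.51
      vertex 10.57 15.08 14.51
      vertex 0.00 15.08 14.51
    endloop
  endfacet
  facet normal 0.0000 -1.0000 0.0000
    outer loop
      vertex 0.00 0.00 0.00
      vertex 25.77 0.00 0.00
      vertex 25.77 0.00 14.51
    endloop
  endfacet
  facet normal 0.0000 -1.0000 0.0000
    outer loop
      vertex 0.00 0.00 0.00
      vertex 25.77 0.00 14.51
      vertex 0.00 0.00 14.51
    endloop
  endfacet
  facet normal 1.0000 0.0000 0.0000
    outer loop
      vertex 25.77 0.00 0.00
      vertex 25.77 4.00 0.00
      vertex 25.77 4.00 14.51
    endloop
  endfacet
  facet normal 1.0000 0.0000 0.0000
    outer loop
      vertex 25.77 0.00 0.00
      vertex 25.77 4.00 14.51
      vertex 25.77 0.00 14.51
    endloop
  endfacet
  facet normal 0.0000 1.0000 0.0000
    outer loop
      vertex 25.77 4.00 0.00
      vertex 10.57 4.00 0.00
      vertex 10.57 4.00 14.51
    endloop
  endfacet
  facet normal 0.0000 1.0000 0.0000
    outer loop
      vertex 25.77 4.00 0.00
      vertex 10.57 4.00 14.51
      vertex 25.77 4.00 14.51
    endloop
  endfacet
  facet normal 1.0000 0.0000 0.0000
    outer loop
      vertex 10.57 4.00 0.00
      vertex 10.57 15.08 0.00
      vertex 10.57 15.08 14.51
    endloop
  endfacet
  facet normal 1.0000 0.0000 0.0000
    outer loop
      vertex 10.57 4.00 0.00
      vertex 10.57 15.08 14.51
      vertex 10.57 4.00 14.51
    endloop
  endfacet
  facet normal 0.0000 1.0000 0.0000
    outer loop
      vertex 10.57 15.08 0.00
      vertex 0.00 15.08 0.00
      vertex 0.00 15.08 14.51
    endloop
  endfacet
  facet normal 0.0000 1.0000 0.0000
    outer loop
      vertex 10.57 15.08 0.00
      vertex 0.00 15.08 14.51
      vertex 10.57 15.08 14.51
    endloop
  endfacet
  facet normal -1.0000 0.0000 0.0000
    outer loop
      vertex 0.00 15.08 0.00
      vertex 0.00 0.00 0.00
      vertex 0.00 0.00 14.51
    endloop
  endfacet
  facet normal -1.0000 0.0000 0.0000
    outer loop
      vertex 0.00 15.08 0.00
      vertex 0.00 0.00 14.51
      vertex 0.00 15.08 14.51
    endloop
  endfacet
endsolid part

The G0 Z moves step by Δz≈2.42 mm. Every layer's G1 loop is the same polygon, so the solid is a straight extrusion of it from z=0 to z≈14.5. Closing with flat bottom and top caps and triangulating gives 20 facets — an L-shaped prism: outer 25.8 × 15.1 mm, arm thicknesses ≈ 4 mm (horizontal) and 10.6 mm (vertical), extruded 14.5 mm in z.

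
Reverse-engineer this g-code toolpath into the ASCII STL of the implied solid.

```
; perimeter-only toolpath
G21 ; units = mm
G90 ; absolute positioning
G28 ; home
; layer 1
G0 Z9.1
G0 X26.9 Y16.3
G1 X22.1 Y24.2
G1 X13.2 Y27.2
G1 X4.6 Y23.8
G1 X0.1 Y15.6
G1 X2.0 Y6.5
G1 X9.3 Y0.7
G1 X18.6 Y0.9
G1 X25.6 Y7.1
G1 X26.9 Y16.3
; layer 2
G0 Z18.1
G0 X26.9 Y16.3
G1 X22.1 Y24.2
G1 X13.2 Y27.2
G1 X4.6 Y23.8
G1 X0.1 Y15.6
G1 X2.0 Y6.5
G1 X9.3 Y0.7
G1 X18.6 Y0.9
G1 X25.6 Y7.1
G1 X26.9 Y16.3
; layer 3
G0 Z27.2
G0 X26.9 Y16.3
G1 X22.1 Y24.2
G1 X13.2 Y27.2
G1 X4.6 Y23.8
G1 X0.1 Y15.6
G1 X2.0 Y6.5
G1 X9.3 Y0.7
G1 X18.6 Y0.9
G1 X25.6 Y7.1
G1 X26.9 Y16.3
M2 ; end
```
solid part
  facet normal 0.0000 0.0000 -1.0000
    outer loop
      vertex 13.2 27.2 0.0
      vertex 22.1 24.2 0.0
      vertex 26.9 16.3 0.0
    endloop
  endfacet
  facet normal 0.0000 0.0000 -1.0000
    outer loop
      vertex 4.6 23.8 0.0
      vertex 13.2 27.2 0.0
      vertex 26.9 16.3 0.0
    endloop
  endfacet
  facet normal 0.0000 0.0000 -1.0000
    outer loop
      vertex 0.1 15.6 0.0
      vertex 4.6 23.8 0.0
      vertex 26.9 16.3 0.0
    endloop
  endfacet
  facet normal 0.0000 0.0000 -1.0000
    outer loop
      vertex 2.0 6.5 0.0
      vertex 0.1 15.6 0.0
      vertex 26.9 16.3 0.0
    endloop
  endfacet
  facet normal 0.0000 0.0000 -1.0000
    outer loop
      vertex 9.3 0.7 0.0
      vertex 2.0 6.5 0.0
      vertex 26.9 16.3 0.0
    endloop
  endfacet
  facet normal 0.0000 0.0000 -1.0000
    outer loop
      vertex 18.6 0.9 0.0
      vertex 9.3 0.7 0.0
      vertex 26.9 16.3 0.0
    endloop
  endfacet
  facet normal 0.0000 0.0000 -1.0000
    outer loop
      vertex 25.6 7.1 0.0
      vertex 18.6 0.9 0.0
      vertex 26.9 16.3 0.0
    endloop
  endfacet
  facet normal 0.0000 0.0000 1.0000
    outer loop
      vertex 26.9 16.3 27.2
      vertex 22.1 24.2 27.2
      vertex 13.2 27.2 27.2
    endloop
  endfacet
  facet normal 0.0000 0.0000 1.0000
    outer loop
      vertex 26.9 16.3 27.2
      vertex 13.2 27.2 27.2
      vertex 4.6 23.8 27.2
    endloop
  endfacet
  facet normal 0.0000 0.0000 1.0000
    outer loop
      vertex 26.9 16.3 27.2
      vertex 4.6 23.8 27.2
      vertex 0.1 15.6 27.2
    endloop
  endfacet
  facet normal 0.0000 0.0000 1.0000
    outer loop
      vertex 26.9 16.3 27.2
      vertex 0.1 15.6 27.2
      vertex 2.0 6.5 27.2
    endloop
  endfacet
  facet normal 0.0000 0.0000 1.0000
    outer loop
      vertex 26.9 16.3 27.2
      vertex 2.0 6.5 27.2
      vertex 9.3 0.7 27.2
    endloop
  endfacet
  facet normal 0.0000 0.0000 1.0000
    outer loop
      vertex 26.9 16.3 27.2
      vertex 9.3 0.7 27.2
      vertex 18.6 0.9 27.2
    endloop
  endfacet
  facet normal 0.0000 0.0000 1.0000
    outer loop
      vertex 26.9 16.3 27.2
      vertex 18.6 0.9 27.2
      vertex 25.6 7.1 27.2
    endloop
  endfacet
  facet normal 0.8546 0.5193 0.0000
    outer loop
      vertex 26.9 16.3 0.0
      vertex 22.1 24.2 0.0
      vertex 22.1 24.2 27.2
    endloop
  endfacet
  facet normal 0.8546 0.5193 0.0000
    outer loop
      vertex 26.9 16.3 0.0
      vertex 22.1 24.2 27.2
      vertex 26.9 16.3 27.2
    endloop
  endfacet
  facet normal 0.3194 0.9476 0.0000
    outer loop
      vertex 22.1 24.2 0.0
      vertex 13.2 27.2 0.0
      vertex 13.2 27.2 27.2
    endloop
  endfacet
  facet normal 0.3194 0.9476 0.0000
    outer loop
      vertex 22.1 24.2 0.0
      vertex 13.2 27.2 27.2
      vertex 22.1 24.2 27.2
    endloop
  endfacet
  facet normal -0.3677 0.9300 0.0000
    outer loop
      vertex 13.2 27.2 0.0
      vertex 4.6 23.8 0.0
      vertex 4.6 23.8 27.2
    endloop
  endfacet
  facet normal -0.3677 0.9300 0.0000
    outer loop
      vertex 13.2 27.2 0.0
      vertex 4.6 23.8 27.2
      vertex 13.2 27.2 27.2
    endloop
  endfacet
  facet normal -0.8767 0.4811 0.0000
    outer loop
      vertex 4.6 23.8 0.0
      vertex 0.1 15.6 0.0
      vertex 0.1 15.6 27.2
    endloop
  endfacet
  facet normal -0.8767 0.4811 0.0000
    outer loop
      vertex 4.6 23.8 0.0
      vertex 0.1 15.6 27.2
      vertex 4.6 23.8 27.2
    endloop
  endfacet
  facet normal -0.9789 -0.2044 0.0000
    outer loop
      vertex 0.1 15.6 0.0
      vertex 2.0 6.5 0.0
      vertex 2.0 6.5 27.2
    endloop
  endfacet
  facet normal -0.9789 -0.2044 0.0000
    outer loop
      vertex 0.1 15.6 0.0
      vertex 2.0 6.5 27.2
      vertex 0.1 15.6 27.2
    endloop
  endfacet
  facet normal -0.6221 -0.7830 0.0000
    outer loop
      vertex 2.0 6.5 0.0
      vertex 9.3 0.7 0.0
      vertex 9.3 0.7 27.2
    endloop
  endfacet
  facet normal -0.6221 -0.7830 0.0000
    outer loop
      vertex 2.0 6.5 0.0
      vertex 9.3 0.7 27.2
      vertex 2.0 6.5 27.2
    endloop
  endfacet
  facet normal 0.0215 -0.9998 0.0000
    outer loop
      vertex 9.3 0.7 0.0
      vertex 18.6 0.9 0.0
      vertex 18.6 0.9 27.2
    endloop
  endfacet
  facet normal 0.0215 -0.9998 0.0000
    outer loop
      vertex 9.3 0.7 0.0
      vertex 18.6 0.9 27.2
      vertex 9.3 0.7 27.2
    endloop
  endfacet
  facet normal 0.6630 -0.7486 0.0000
    outer loop
      vertex 18.6 0.9 0.0
      vertex 25.6 7.1 0.0
      vertex 25.6 7.1 27.2
    endloop
  endfacet
  facet normal 0.6630 -0.7486 0.0000
    outer loop
      vertex 18.6 0.9 0.0
      vertex 25.6 7.1 27.2
      vertex 18.6 0.9 27.2
    endloop
  endfacet
  facet normal 0.9902 -0.1399 0.0000
    outer loop
      vertex 25.6 7.1 0.0
      vertex 26.9 16.3 0.0
      vertex 26.9 16.3 27.2
    endloop
  endfacet
  facet normal 0.9902 -0.1399 0.0000
    outer loop
      vertex 25.6 7.1 0.0
      vertex 26.9 16.3 27.2
      vertex 25.6 7.1 27.2
    endloop
  endfacet
endsolid part

The G0 Z moves step by Δz≈9.1 mm. Every layer's G1 loop is the same polygon, so the solid is a straight extrusion of it from z=0 to z≈27.2. Closing with flat bottom and top caps and triangulating gives 32 facets — a regular 9-sided prism (a cylinder approximated with 9 flat sides), circumscribed radius ≈ 13.6 mm, height ≈ 27.2 mm.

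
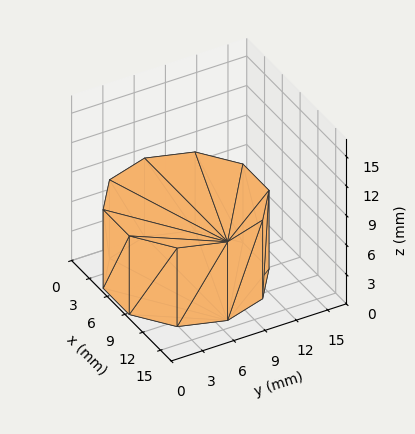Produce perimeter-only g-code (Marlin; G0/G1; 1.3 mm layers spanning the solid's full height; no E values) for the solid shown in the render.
Reading the render: the shape is a regular 10-sided prism (a cylinder approximated with 10 flat sides), circumscribed radius ≈ 7 mm, height ≈ 8 mm (dimensions read to the nearest mm from the axis ticks). For the g-code, the solid's height is divided into equal slices at the stated Δz and each level perimeter traced with G1 moves after a G0 lift.

; perimeter-only toolpath
G21 ; units = mm
G90 ; absolute positioning
G28 ; home
; layer 1
G0 Z1.3
G0 X14.0 Y7.0
G1 X12.7 Y11.1
G1 X9.2 Y13.7
G1 X4.8 Y13.7
G1 X1.3 Y11.1
G1 X0.0 Y7.0
G1 X1.3 Y2.9
G1 X4.8 Y0.3
G1 X9.2 Y0.3
G1 X12.7 Y2.9
G1 X14.0 Y7.0
; layer 2
G0 Z2.7
G0 X14.0 Y7.0
G1 X12.7 Y11.1
G1 X9.2 Y13.7
G1 X4.8 Y13.7
G1 X1.3 Y11.1
G1 X0.0 Y7.0
G1 X1.3 Y2.9
G1 X4.8 Y0.3
G1 X9.2 Y0.3
G1 X12.7 Y2.9
G1 X14.0 Y7.0
; layer 3
G0 Z4.0
G0 X14.0 Y7.0
G1 X12.7 Y11.1
G1 X9.2 Y13.7
G1 X4.8 Y13.7
G1 X1.3 Y11.1
G1 X0.0 Y7.0
G1 X1.3 Y2.9
G1 X4.8 Y0.3
G1 X9.2 Y0.3
G1 X12.7 Y2.9
G1 X14.0 Y7.0
; layer 4
G0 Z5.3
G0 X14.0 Y7.0
G1 X12.7 Y11.1
G1 X9.2 Y13.7
G1 X4.8 Y13.7
G1 X1.3 Y11.1
G1 X0.0 Y7.0
G1 X1.3 Y2.9
G1 X4.8 Y0.3
G1 X9.2 Y0.3
G1 X12.7 Y2.9
G1 X14.0 Y7.0
; layer 5
G0 Z6.7
G0 X14.0 Y7.0
G1 X12.7 Y11.1
G1 X9.2 Y13.7
G1 X4.8 Y13.7
G1 X1.3 Y11.1
G1 X0.0 Y7.0
G1 X1.3 Y2.9
G1 X4.8 Y0.3
G1 X9.2 Y0.3
G1 X12.7 Y2.9
G1 X14.0 Y7.0
; layer 6
G0 Z8.0
G0 X14.0 Y7.0
G1 X12.7 Y11.1
G1 X9.2 Y13.7
G1 X4.8 Y13.7
G1 X1.3 Y11.1
G1 X0.0 Y7.0
G1 X1.3 Y2.9
G1 X4.8 Y0.3
G1 X9.2 Y0.3
G1 X12.7 Y2.9
G1 X14.0 Y7.0
M2 ; end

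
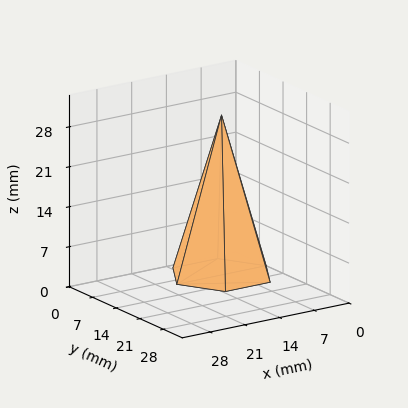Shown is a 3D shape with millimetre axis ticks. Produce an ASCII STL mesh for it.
Reading the render: the shape is a regular 6-sided pyramid, base circumscribed radius ≈ 9 mm, apex at z ≈ 28 mm (dimensions read to the nearest mm from the axis ticks). For the STL, each face is triangulated and given an outward normal.

solid part
  facet normal 0.0000 0.0000 -1.0000
    outer loop
      vertex 4.50 16.79 0.00
      vertex 13.50 16.79 0.00
      vertex 18.00 9.00 0.00
    endloop
  endfacet
  facet normal 0.0000 0.0000 -1.0000
    outer loop
      vertex 0.00 9.00 0.00
      vertex 4.50 16.79 0.00
      vertex 18.00 9.00 0.00
    endloop
  endfacet
  facet normal 0.0000 0.0000 -1.0000
    outer loop
      vertex 4.50 1.21 0.00
      vertex 0.00 9.00 0.00
      vertex 18.00 9.00 0.00
    endloop
  endfacet
  facet normal 0.0000 0.0000 -1.0000
    outer loop
      vertex 13.50 1.21 0.00
      vertex 4.50 1.21 0.00
      vertex 18.00 9.00 0.00
    endloop
  endfacet
  facet normal 0.8342 0.4819 0.2681
    outer loop
      vertex 18.00 9.00 0.00
      vertex 13.50 16.79 0.00
      vertex 9.00 9.00 28.00
    endloop
  endfacet
  facet normal 0.0000 0.9634 0.2680
    outer loop
      vertex 13.50 16.79 0.00
      vertex 4.50 16.79 0.00
      vertex 9.00 9.00 28.00
    endloop
  endfacet
  facet normal -0.8342 0.4819 0.2681
    outer loop
      vertex 4.50 16.79 0.00
      vertex 0.00 9.00 0.00
      vertex 9.00 9.00 28.00
    endloop
  endfacet
  facet normal -0.8342 -0.4819 0.2681
    outer loop
      vertex 0.00 9.00 0.00
      vertex 4.50 1.21 0.00
      vertex 9.00 9.00 28.00
    endloop
  endfacet
  facet normal 0.0000 -0.9634 0.2680
    outer loop
      vertex 4.50 1.21 0.00
      vertex 13.50 1.21 0.00
      vertex 9.00 9.00 28.00
    endloop
  endfacet
  facet normal 0.8342 -0.4819 0.2681
    outer loop
      vertex 13.50 1.21 0.00
      vertex 18.00 9.00 0.00
      vertex 9.00 9.00 28.00
    endloop
  endfacet
endsolid part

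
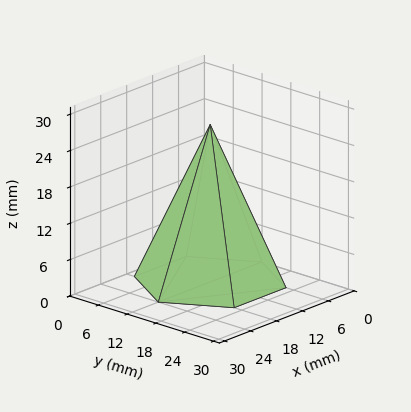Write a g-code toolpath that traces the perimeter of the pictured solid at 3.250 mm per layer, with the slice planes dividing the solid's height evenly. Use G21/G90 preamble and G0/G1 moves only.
Reading the render: the shape is a regular 6-sided pyramid, base circumscribed radius ≈ 12 mm, apex at z ≈ 26 mm (dimensions read to the nearest mm from the axis ticks). For the g-code, the solid's height is divided into equal slices at the stated Δz and each level perimeter traced with G1 moves after a G0 lift.

; perimeter-only toolpath
G21 ; units = mm
G90 ; absolute positioning
G28 ; home
; layer 1
G0 Z3.250
G0 X22.500 Y12.000
G1 X17.250 Y21.093
G1 X6.750 Y21.093
G1 X1.500 Y12.000
G1 X6.750 Y2.907
G1 X17.250 Y2.907
G1 X22.500 Y12.000
; layer 2
G0 Z6.500
G0 X21.000 Y12.000
G1 X16.500 Y19.794
G1 X7.500 Y19.794
G1 X3.000 Y12.000
G1 X7.500 Y4.206
G1 X16.500 Y4.206
G1 X21.000 Y12.000
; layer 3
G0 Z9.750
G0 X19.500 Y12.000
G1 X15.750 Y18.495
G1 X8.250 Y18.495
G1 X4.500 Y12.000
G1 X8.250 Y5.505
G1 X15.750 Y5.505
G1 X19.500 Y12.000
; layer 4
G0 Z13.000
G0 X18.000 Y12.000
G1 X15.000 Y17.196
G1 X9.000 Y17.196
G1 X6.000 Y12.000
G1 X9.000 Y6.804
G1 X15.000 Y6.804
G1 X18.000 Y12.000
; layer 5
G0 Z16.250
G0 X16.500 Y12.000
G1 X14.250 Y15.897
G1 X9.750 Y15.897
G1 X7.500 Y12.000
G1 X9.750 Y8.103
G1 X14.250 Y8.103
G1 X16.500 Y12.000
; layer 6
G0 Z19.500
G0 X15.000 Y12.000
G1 X13.500 Y14.598
G1 X10.500 Y14.598
G1 X9.000 Y12.000
G1 X10.500 Y9.402
G1 X13.500 Y9.402
G1 X15.000 Y12.000
; layer 7
G0 Z22.750
G0 X13.500 Y12.000
G1 X12.750 Y13.299
G1 X11.250 Y13.299
G1 X10.500 Y12.000
G1 X11.250 Y10.701
G1 X12.750 Y10.701
G1 X13.500 Y12.000
M2 ; end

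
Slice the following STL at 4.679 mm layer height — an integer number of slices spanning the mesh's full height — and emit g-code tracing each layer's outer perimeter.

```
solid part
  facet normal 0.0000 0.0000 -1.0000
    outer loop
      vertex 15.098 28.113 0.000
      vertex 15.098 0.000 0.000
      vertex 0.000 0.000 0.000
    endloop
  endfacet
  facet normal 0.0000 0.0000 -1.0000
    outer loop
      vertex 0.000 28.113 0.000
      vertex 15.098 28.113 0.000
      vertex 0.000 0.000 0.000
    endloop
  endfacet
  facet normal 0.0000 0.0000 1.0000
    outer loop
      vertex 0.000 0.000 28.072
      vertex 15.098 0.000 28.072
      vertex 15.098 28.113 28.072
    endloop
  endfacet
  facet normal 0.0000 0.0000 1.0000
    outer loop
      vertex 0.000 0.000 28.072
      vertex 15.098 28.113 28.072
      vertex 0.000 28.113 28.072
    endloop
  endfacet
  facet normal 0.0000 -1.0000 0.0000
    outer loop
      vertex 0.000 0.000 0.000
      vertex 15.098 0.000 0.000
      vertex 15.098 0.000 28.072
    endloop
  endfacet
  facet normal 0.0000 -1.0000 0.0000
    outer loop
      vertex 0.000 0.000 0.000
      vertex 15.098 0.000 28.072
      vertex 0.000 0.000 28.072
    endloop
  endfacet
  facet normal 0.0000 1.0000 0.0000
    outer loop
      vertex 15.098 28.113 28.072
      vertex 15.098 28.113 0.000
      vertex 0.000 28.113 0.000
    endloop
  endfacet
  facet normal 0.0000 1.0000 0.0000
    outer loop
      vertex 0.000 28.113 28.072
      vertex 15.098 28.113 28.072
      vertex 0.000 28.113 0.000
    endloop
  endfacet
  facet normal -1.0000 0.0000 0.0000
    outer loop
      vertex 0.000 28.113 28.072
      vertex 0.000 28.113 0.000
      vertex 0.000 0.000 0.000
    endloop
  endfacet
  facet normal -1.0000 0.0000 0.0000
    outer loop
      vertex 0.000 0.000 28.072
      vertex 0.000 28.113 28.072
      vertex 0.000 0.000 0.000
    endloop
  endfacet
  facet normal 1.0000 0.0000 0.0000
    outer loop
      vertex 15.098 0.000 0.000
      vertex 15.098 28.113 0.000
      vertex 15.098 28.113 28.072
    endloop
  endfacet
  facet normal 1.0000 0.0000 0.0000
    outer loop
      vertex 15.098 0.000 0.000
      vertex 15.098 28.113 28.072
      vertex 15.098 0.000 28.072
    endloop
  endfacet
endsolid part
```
; perimeter-only toolpath
G21 ; units = mm
G90 ; absolute positioning
G28 ; home
; layer 1
G0 Z4.679
G0 X0.000 Y0.000
G1 X15.098 Y0.000
G1 X15.098 Y28.113
G1 X0.000 Y28.113
G1 X0.000 Y0.000
; layer 2
G0 Z9.357
G0 X0.000 Y0.000
G1 X15.098 Y0.000
G1 X15.098 Y28.113
G1 X0.000 Y28.113
G1 X0.000 Y0.000
; layer 3
G0 Z14.036
G0 X0.000 Y0.000
G1 X15.098 Y0.000
G1 X15.098 Y28.113
G1 X0.000 Y28.113
G1 X0.000 Y0.000
; layer 4
G0 Z18.715
G0 X0.000 Y0.000
G1 X15.098 Y0.000
G1 X15.098 Y28.113
G1 X0.000 Y28.113
G1 X0.000 Y0.000
; layer 5
G0 Z23.393
G0 X0.000 Y0.000
G1 X15.098 Y0.000
G1 X15.098 Y28.113
G1 X0.000 Y28.113
G1 X0.000 Y0.000
; layer 6
G0 Z28.072
G0 X0.000 Y0.000
G1 X15.098 Y0.000
G1 X15.098 Y28.113
G1 X0.000 Y28.113
G1 X0.000 Y0.000
M2 ; end

The solid is a rectangular box, roughly 15.1 × 28.1 mm footprint and 28.1 mm tall. Slicing at Δz = 4.679 mm — 6 equal slices spanning the solid's height, so layer i sits at z = i·h/6 — gives 6 non-empty perimeters. Each is a 4-segment closed polygon; G0 lifts to the layer z and rapids to the start vertex, then G1 traces the edges.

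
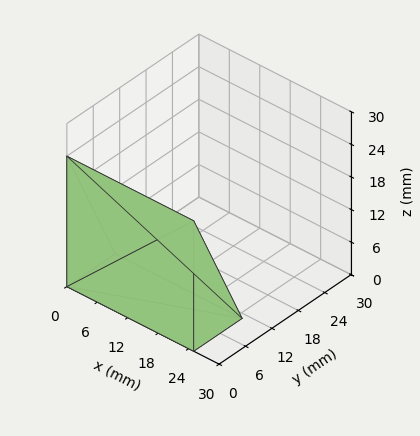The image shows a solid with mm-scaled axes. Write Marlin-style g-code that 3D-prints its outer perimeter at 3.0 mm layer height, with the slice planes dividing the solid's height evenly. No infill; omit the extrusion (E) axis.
Reading the render: the shape is a wedge (ramp): 25 × 11 mm base, rising to 24 mm along the y=0 edge and sloping linearly to z=0 at y=11 (dimensions read to the nearest mm from the axis ticks). For the g-code, the solid's height is divided into equal slices at the stated Δz and each level perimeter traced with G1 moves after a G0 lift.

; perimeter-only toolpath
G21 ; units = mm
G90 ; absolute positioning
G28 ; home
; layer 1
G0 Z3.0
G0 X0.0 Y0.0
G1 X25.0 Y0.0
G1 X25.0 Y9.6
G1 X0.0 Y9.6
G1 X0.0 Y0.0
; layer 2
G0 Z6.0
G0 X0.0 Y0.0
G1 X25.0 Y0.0
G1 X25.0 Y8.2
G1 X0.0 Y8.2
G1 X0.0 Y0.0
; layer 3
G0 Z9.0
G0 X0.0 Y0.0
G1 X25.0 Y0.0
G1 X25.0 Y6.9
G1 X0.0 Y6.9
G1 X0.0 Y0.0
; layer 4
G0 Z12.0
G0 X0.0 Y0.0
G1 X25.0 Y0.0
G1 X25.0 Y5.5
G1 X0.0 Y5.5
G1 X0.0 Y0.0
; layer 5
G0 Z15.0
G0 X0.0 Y0.0
G1 X25.0 Y0.0
G1 X25.0 Y4.1
G1 X0.0 Y4.1
G1 X0.0 Y0.0
; layer 6
G0 Z18.0
G0 X0.0 Y0.0
G1 X25.0 Y0.0
G1 X25.0 Y2.8
G1 X0.0 Y2.8
G1 X0.0 Y0.0
; layer 7
G0 Z21.0
G0 X0.0 Y0.0
G1 X25.0 Y0.0
G1 X25.0 Y1.4
G1 X0.0 Y1.4
G1 X0.0 Y0.0
M2 ; end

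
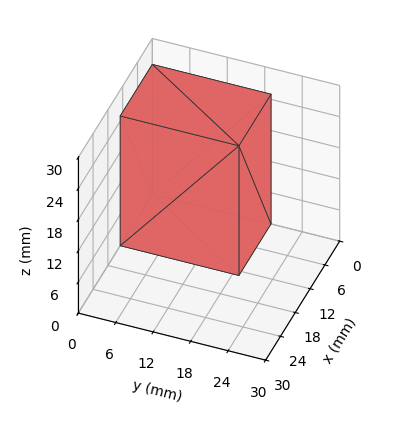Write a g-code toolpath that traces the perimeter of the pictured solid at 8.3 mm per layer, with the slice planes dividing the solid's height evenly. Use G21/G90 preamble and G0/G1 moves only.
Reading the render: the shape is a rectangular box, roughly 13 × 19 mm footprint and 25 mm tall (dimensions read to the nearest mm from the axis ticks). For the g-code, the solid's height is divided into equal slices at the stated Δz and each level perimeter traced with G1 moves after a G0 lift.

; perimeter-only toolpath
G21 ; units = mm
G90 ; absolute positioning
G28 ; home
; layer 1
G0 Z8.3
G0 X0.0 Y0.0
G1 X13.0 Y0.0
G1 X13.0 Y19.0
G1 X0.0 Y19.0
G1 X0.0 Y0.0
; layer 2
G0 Z16.7
G0 X0.0 Y0.0
G1 X13.0 Y0.0
G1 X13.0 Y19.0
G1 X0.0 Y19.0
G1 X0.0 Y0.0
; layer 3
G0 Z25.0
G0 X0.0 Y0.0
G1 X13.0 Y0.0
G1 X13.0 Y19.0
G1 X0.0 Y19.0
G1 X0.0 Y0.0
M2 ; end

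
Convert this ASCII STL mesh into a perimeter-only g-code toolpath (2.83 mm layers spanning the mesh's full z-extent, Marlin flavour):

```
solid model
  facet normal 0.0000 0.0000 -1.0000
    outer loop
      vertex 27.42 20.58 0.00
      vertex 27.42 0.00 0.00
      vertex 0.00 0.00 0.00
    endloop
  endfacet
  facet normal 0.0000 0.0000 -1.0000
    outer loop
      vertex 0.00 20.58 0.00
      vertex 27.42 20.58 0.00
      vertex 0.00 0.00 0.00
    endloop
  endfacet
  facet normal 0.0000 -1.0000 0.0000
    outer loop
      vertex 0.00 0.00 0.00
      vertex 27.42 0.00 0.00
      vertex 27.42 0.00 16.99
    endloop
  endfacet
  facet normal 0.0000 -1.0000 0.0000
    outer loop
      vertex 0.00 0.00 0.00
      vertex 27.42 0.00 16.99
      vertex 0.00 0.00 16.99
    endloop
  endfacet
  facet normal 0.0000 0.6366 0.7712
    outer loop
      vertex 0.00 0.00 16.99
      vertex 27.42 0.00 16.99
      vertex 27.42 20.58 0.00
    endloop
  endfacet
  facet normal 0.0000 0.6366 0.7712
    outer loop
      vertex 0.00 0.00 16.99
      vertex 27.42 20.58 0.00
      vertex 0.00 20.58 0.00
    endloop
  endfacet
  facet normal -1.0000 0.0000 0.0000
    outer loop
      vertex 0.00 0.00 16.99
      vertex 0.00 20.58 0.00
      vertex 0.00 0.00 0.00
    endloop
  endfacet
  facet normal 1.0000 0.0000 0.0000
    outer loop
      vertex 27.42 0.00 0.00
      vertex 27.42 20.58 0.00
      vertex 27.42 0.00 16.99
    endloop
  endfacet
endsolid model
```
; perimeter-only toolpath
G21 ; units = mm
G90 ; absolute positioning
G28 ; home
; layer 1
G0 Z2.83
G0 X0.00 Y0.00
G1 X27.42 Y0.00
G1 X27.42 Y17.15
G1 X0.00 Y17.15
G1 X0.00 Y0.00
; layer 2
G0 Z5.66
G0 X0.00 Y0.00
G1 X27.42 Y0.00
G1 X27.42 Y13.72
G1 X0.00 Y13.72
G1 X0.00 Y0.00
; layer 3
G0 Z8.49
G0 X0.00 Y0.00
G1 X27.42 Y0.00
G1 X27.42 Y10.29
G1 X0.00 Y10.29
G1 X0.00 Y0.00
; layer 4
G0 Z11.33
G0 X0.00 Y0.00
G1 X27.42 Y0.00
G1 X27.42 Y6.86
G1 X0.00 Y6.86
G1 X0.00 Y0.00
; layer 5
G0 Z14.16
G0 X0.00 Y0.00
G1 X27.42 Y0.00
G1 X27.42 Y3.43
G1 X0.00 Y3.43
G1 X0.00 Y0.00
M2 ; end

The solid is a wedge (ramp): 27.4 × 20.6 mm base, rising to 17 mm along the y=0 edge and sloping linearly to z=0 at y=20.6. Slicing at Δz = 2.83 mm — 6 equal slices spanning the solid's height, so layer i sits at z = i·h/6 — gives 5 non-empty perimeters. Each is a 4-segment closed polygon; G0 lifts to the layer z and rapids to the start vertex, then G1 traces the edges. The cross-section shrinks linearly with z (the slice at the apex is degenerate and omitted).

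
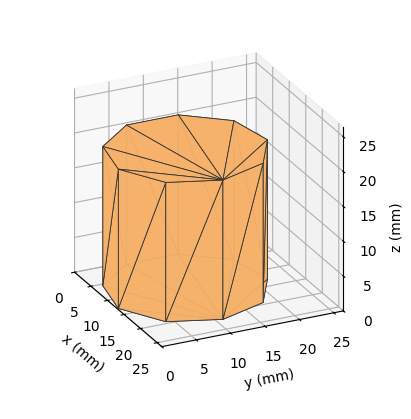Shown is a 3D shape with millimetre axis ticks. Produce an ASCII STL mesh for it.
Reading the render: the shape is a regular 9-sided prism (a cylinder approximated with 9 flat sides), circumscribed radius ≈ 11 mm, height ≈ 20 mm (dimensions read to the nearest mm from the axis ticks). For the STL, each face is triangulated and given an outward normal.

solid part
  facet normal 0.0000 0.0000 -1.0000
    outer loop
      vertex 12.910 21.833 0.000
      vertex 19.426 18.071 0.000
      vertex 22.000 11.000 0.000
    endloop
  endfacet
  facet normal 0.0000 0.0000 -1.0000
    outer loop
      vertex 5.500 20.526 0.000
      vertex 12.910 21.833 0.000
      vertex 22.000 11.000 0.000
    endloop
  endfacet
  facet normal 0.0000 0.0000 -1.0000
    outer loop
      vertex 0.663 14.762 0.000
      vertex 5.500 20.526 0.000
      vertex 22.000 11.000 0.000
    endloop
  endfacet
  facet normal 0.0000 0.0000 -1.0000
    outer loop
      vertex 0.663 7.238 0.000
      vertex 0.663 14.762 0.000
      vertex 22.000 11.000 0.000
    endloop
  endfacet
  facet normal 0.0000 0.0000 -1.0000
    outer loop
      vertex 5.500 1.474 0.000
      vertex 0.663 7.238 0.000
      vertex 22.000 11.000 0.000
    endloop
  endfacet
  facet normal 0.0000 0.0000 -1.0000
    outer loop
      vertex 12.910 0.167 0.000
      vertex 5.500 1.474 0.000
      vertex 22.000 11.000 0.000
    endloop
  endfacet
  facet normal 0.0000 0.0000 -1.0000
    outer loop
      vertex 19.426 3.929 0.000
      vertex 12.910 0.167 0.000
      vertex 22.000 11.000 0.000
    endloop
  endfacet
  facet normal 0.0000 0.0000 1.0000
    outer loop
      vertex 22.000 11.000 20.000
      vertex 19.426 18.071 20.000
      vertex 12.910 21.833 20.000
    endloop
  endfacet
  facet normal 0.0000 0.0000 1.0000
    outer loop
      vertex 22.000 11.000 20.000
      vertex 12.910 21.833 20.000
      vertex 5.500 20.526 20.000
    endloop
  endfacet
  facet normal 0.0000 0.0000 1.0000
    outer loop
      vertex 22.000 11.000 20.000
      vertex 5.500 20.526 20.000
      vertex 0.663 14.762 20.000
    endloop
  endfacet
  facet normal 0.0000 0.0000 1.0000
    outer loop
      vertex 22.000 11.000 20.000
      vertex 0.663 14.762 20.000
      vertex 0.663 7.238 20.000
    endloop
  endfacet
  facet normal 0.0000 0.0000 1.0000
    outer loop
      vertex 22.000 11.000 20.000
      vertex 0.663 7.238 20.000
      vertex 5.500 1.474 20.000
    endloop
  endfacet
  facet normal 0.0000 0.0000 1.0000
    outer loop
      vertex 22.000 11.000 20.000
      vertex 5.500 1.474 20.000
      vertex 12.910 0.167 20.000
    endloop
  endfacet
  facet normal 0.0000 0.0000 1.0000
    outer loop
      vertex 22.000 11.000 20.000
      vertex 12.910 0.167 20.000
      vertex 19.426 3.929 20.000
    endloop
  endfacet
  facet normal 0.9397 0.3421 0.0000
    outer loop
      vertex 22.000 11.000 0.000
      vertex 19.426 18.071 0.000
      vertex 19.426 18.071 20.000
    endloop
  endfacet
  facet normal 0.9397 0.3421 0.0000
    outer loop
      vertex 22.000 11.000 0.000
      vertex 19.426 18.071 20.000
      vertex 22.000 11.000 20.000
    endloop
  endfacet
  facet normal 0.5000 0.8660 0.0000
    outer loop
      vertex 19.426 18.071 0.000
      vertex 12.910 21.833 0.000
      vertex 12.910 21.833 20.000
    endloop
  endfacet
  facet normal 0.5000 0.8660 0.0000
    outer loop
      vertex 19.426 18.071 0.000
      vertex 12.910 21.833 20.000
      vertex 19.426 18.071 20.000
    endloop
  endfacet
  facet normal -0.1737 0.9848 0.0000
    outer loop
      vertex 12.910 21.833 0.000
      vertex 5.500 20.526 0.000
      vertex 5.500 20.526 20.000
    endloop
  endfacet
  facet normal -0.1737 0.9848 0.0000
    outer loop
      vertex 12.910 21.833 0.000
      vertex 5.500 20.526 20.000
      vertex 12.910 21.833 20.000
    endloop
  endfacet
  facet normal -0.7660 0.6428 0.0000
    outer loop
      vertex 5.500 20.526 0.000
      vertex 0.663 14.762 0.000
      vertex 0.663 14.762 20.000
    endloop
  endfacet
  facet normal -0.7660 0.6428 0.0000
    outer loop
      vertex 5.500 20.526 0.000
      vertex 0.663 14.762 20.000
      vertex 5.500 20.526 20.000
    endloop
  endfacet
  facet normal -1.0000 0.0000 0.0000
    outer loop
      vertex 0.663 14.762 0.000
      vertex 0.663 7.238 0.000
      vertex 0.663 7.238 20.000
    endloop
  endfacet
  facet normal -1.0000 0.0000 0.0000
    outer loop
      vertex 0.663 14.762 0.000
      vertex 0.663 7.238 20.000
      vertex 0.663 14.762 20.000
    endloop
  endfacet
  facet normal -0.7660 -0.6428 0.0000
    outer loop
      vertex 0.663 7.238 0.000
      vertex 5.500 1.474 0.000
      vertex 5.500 1.474 20.000
    endloop
  endfacet
  facet normal -0.7660 -0.6428 0.0000
    outer loop
      vertex 0.663 7.238 0.000
      vertex 5.500 1.474 20.000
      vertex 0.663 7.238 20.000
    endloop
  endfacet
  facet normal -0.1737 -0.9848 0.0000
    outer loop
      vertex 5.500 1.474 0.000
      vertex 12.910 0.167 0.000
      vertex 12.910 0.167 20.000
    endloop
  endfacet
  facet normal -0.1737 -0.9848 0.0000
    outer loop
      vertex 5.500 1.474 0.000
      vertex 12.910 0.167 20.000
      vertex 5.500 1.474 20.000
    endloop
  endfacet
  facet normal 0.5000 -0.8660 0.0000
    outer loop
      vertex 12.910 0.167 0.000
      vertex 19.426 3.929 0.000
      vertex 19.426 3.929 20.000
    endloop
  endfacet
  facet normal 0.5000 -0.8660 0.0000
    outer loop
      vertex 12.910 0.167 0.000
      vertex 19.426 3.929 20.000
      vertex 12.910 0.167 20.000
    endloop
  endfacet
  facet normal 0.9397 -0.3421 0.0000
    outer loop
      vertex 19.426 3.929 0.000
      vertex 22.000 11.000 0.000
      vertex 22.000 11.000 20.000
    endloop
  endfacet
  facet normal 0.9397 -0.3421 0.0000
    outer loop
      vertex 19.426 3.929 0.000
      vertex 22.000 11.000 20.000
      vertex 19.426 3.929 20.000
    endloop
  endfacet
endsolid part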